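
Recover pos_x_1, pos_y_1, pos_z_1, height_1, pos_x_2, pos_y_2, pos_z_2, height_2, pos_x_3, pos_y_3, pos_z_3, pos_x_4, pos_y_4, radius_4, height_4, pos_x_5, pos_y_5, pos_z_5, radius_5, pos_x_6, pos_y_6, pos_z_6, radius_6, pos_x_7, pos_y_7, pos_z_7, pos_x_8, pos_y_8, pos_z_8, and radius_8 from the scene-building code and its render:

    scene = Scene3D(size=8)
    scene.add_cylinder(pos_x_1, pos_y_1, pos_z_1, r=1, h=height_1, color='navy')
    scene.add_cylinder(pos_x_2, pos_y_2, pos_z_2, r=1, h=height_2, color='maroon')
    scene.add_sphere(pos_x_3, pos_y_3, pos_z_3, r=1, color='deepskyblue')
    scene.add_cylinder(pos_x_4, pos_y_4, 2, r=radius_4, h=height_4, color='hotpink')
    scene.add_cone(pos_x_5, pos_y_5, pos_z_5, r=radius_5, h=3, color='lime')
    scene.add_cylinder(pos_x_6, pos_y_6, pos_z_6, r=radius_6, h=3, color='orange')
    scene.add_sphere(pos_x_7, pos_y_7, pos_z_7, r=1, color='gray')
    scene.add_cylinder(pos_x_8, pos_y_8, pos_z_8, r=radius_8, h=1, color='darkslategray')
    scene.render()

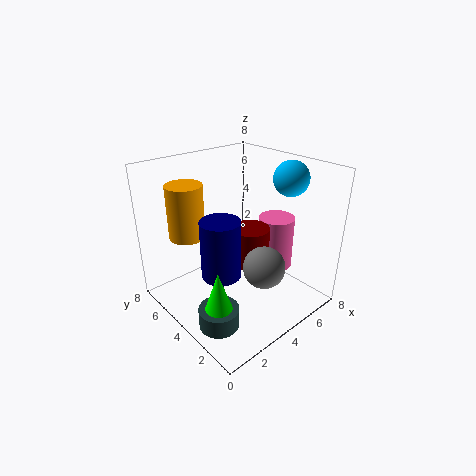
pos_x_1 = 2
pos_y_1 = 3
pos_z_1 = 3
height_1 = 3
pos_x_2 = 4
pos_y_2 = 3
pos_z_2 = 3
height_2 = 2
pos_x_3 = 7
pos_y_3 = 3
pos_z_3 = 7
pos_x_4 = 6
pos_y_4 = 3
radius_4 = 1
height_4 = 3
pos_x_5 = 1
pos_y_5 = 2
pos_z_5 = 1
radius_5 = 1
pos_x_6 = 2
pos_y_6 = 6
pos_z_6 = 4
radius_6 = 1
pos_x_7 = 3
pos_y_7 = 1
pos_z_7 = 4
pos_x_8 = 1
pos_y_8 = 2
pos_z_8 = 1
radius_8 = 1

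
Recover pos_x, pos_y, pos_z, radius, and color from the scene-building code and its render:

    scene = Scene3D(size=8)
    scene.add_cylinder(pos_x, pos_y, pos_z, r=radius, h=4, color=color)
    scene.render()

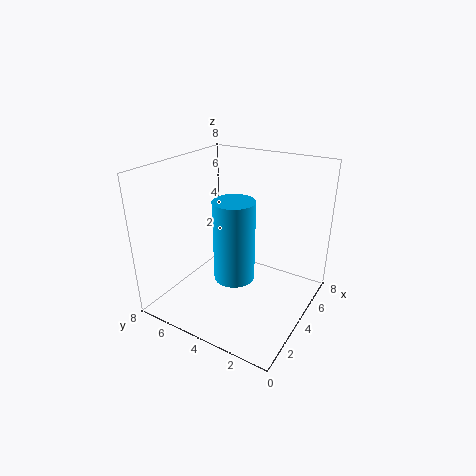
pos_x = 2; pos_y = 3; pos_z = 3; radius = 1; color = 'deepskyblue'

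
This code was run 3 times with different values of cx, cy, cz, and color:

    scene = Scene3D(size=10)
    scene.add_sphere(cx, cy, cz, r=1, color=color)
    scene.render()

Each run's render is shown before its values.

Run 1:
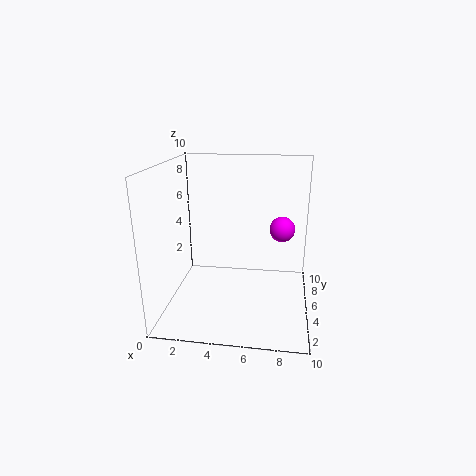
cx = 8, cy = 8.5, cz = 4.5, color = 'magenta'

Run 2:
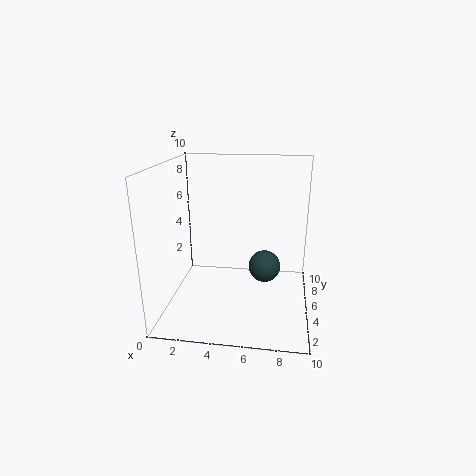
cx = 7, cy = 3, cz = 4, color = 'darkslategray'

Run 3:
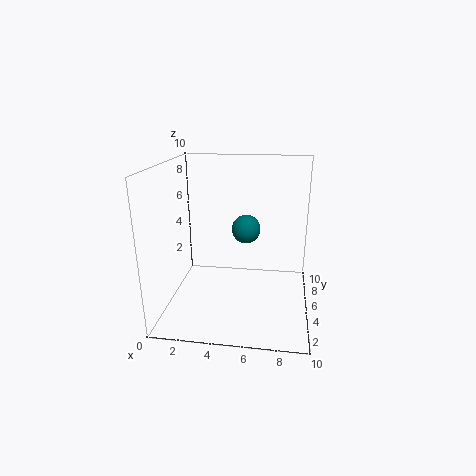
cx = 5.5, cy = 5.5, cz = 5.5, color = 'teal'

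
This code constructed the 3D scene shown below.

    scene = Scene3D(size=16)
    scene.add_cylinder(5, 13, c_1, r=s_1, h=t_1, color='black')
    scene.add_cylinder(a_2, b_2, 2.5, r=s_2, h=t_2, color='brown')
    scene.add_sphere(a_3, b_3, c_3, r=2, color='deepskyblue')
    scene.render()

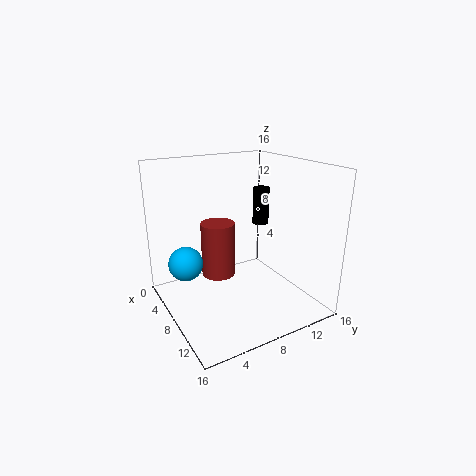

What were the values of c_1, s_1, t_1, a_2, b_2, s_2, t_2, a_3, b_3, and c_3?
c_1 = 8, s_1 = 1, t_1 = 4.5, a_2 = 5, b_2 = 7, s_2 = 2, t_2 = 6.5, a_3 = 4.5, b_3 = 3, c_3 = 4.5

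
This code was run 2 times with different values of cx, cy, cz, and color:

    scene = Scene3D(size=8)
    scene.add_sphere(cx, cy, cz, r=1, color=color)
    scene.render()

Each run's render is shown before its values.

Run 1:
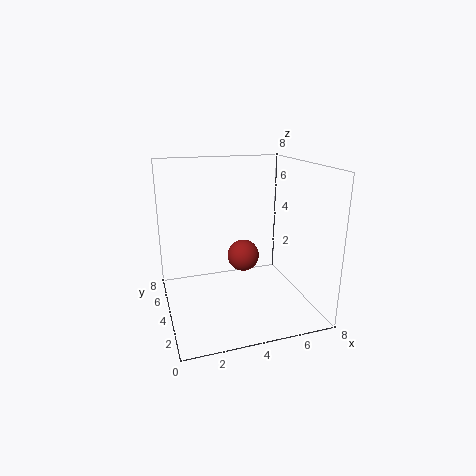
cx = 5, cy = 6, cz = 2, color = 'brown'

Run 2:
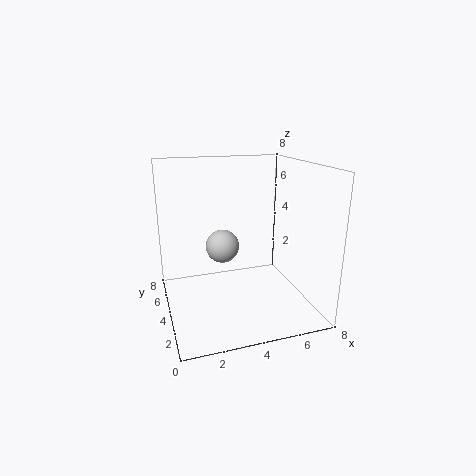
cx = 3.5, cy = 5.5, cz = 3, color = 'lightgray'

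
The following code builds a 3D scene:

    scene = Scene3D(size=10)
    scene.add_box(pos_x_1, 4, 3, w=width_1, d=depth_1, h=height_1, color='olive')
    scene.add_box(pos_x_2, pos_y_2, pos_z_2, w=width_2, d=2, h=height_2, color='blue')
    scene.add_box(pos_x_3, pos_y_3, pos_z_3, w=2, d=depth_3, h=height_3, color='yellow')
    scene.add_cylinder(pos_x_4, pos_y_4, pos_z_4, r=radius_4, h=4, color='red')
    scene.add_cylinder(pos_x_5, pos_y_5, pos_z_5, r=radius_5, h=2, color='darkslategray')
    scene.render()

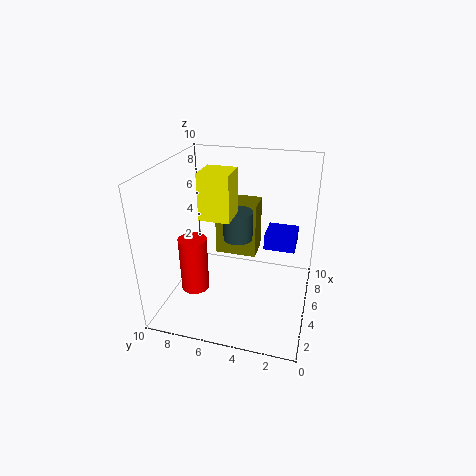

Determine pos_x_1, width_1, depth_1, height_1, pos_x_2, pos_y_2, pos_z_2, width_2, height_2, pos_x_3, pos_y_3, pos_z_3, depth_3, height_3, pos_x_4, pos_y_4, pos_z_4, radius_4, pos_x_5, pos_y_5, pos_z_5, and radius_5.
pos_x_1 = 6, width_1 = 2, depth_1 = 3, height_1 = 4, pos_x_2 = 4, pos_y_2 = 1, pos_z_2 = 5, width_2 = 2, height_2 = 1, pos_x_3 = 3, pos_y_3 = 5, pos_z_3 = 7, depth_3 = 2, height_3 = 3, pos_x_4 = 4, pos_y_4 = 8, pos_z_4 = 1, radius_4 = 1, pos_x_5 = 5, pos_y_5 = 5, pos_z_5 = 5, radius_5 = 1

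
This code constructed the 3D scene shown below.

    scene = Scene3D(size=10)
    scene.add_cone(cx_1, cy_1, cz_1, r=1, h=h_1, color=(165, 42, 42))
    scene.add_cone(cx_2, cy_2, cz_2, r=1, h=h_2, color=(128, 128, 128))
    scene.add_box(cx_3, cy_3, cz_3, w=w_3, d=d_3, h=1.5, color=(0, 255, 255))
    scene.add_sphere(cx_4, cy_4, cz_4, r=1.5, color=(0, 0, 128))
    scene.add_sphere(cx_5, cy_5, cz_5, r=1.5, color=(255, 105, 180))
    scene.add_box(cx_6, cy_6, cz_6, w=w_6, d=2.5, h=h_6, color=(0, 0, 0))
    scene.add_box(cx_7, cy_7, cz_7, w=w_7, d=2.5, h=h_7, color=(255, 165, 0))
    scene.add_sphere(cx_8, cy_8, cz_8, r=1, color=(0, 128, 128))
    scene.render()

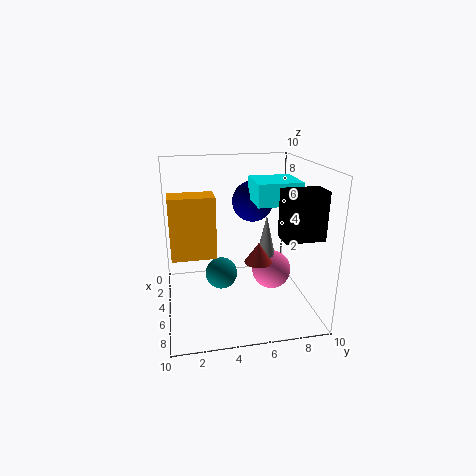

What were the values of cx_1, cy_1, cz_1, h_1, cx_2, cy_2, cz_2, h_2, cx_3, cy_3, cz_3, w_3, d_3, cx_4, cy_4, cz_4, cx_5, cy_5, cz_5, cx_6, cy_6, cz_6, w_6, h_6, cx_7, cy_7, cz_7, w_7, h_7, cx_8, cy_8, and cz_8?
cx_1 = 5
cy_1 = 6.5
cz_1 = 3
h_1 = 1.5
cx_2 = 3.5
cy_2 = 7.5
cz_2 = 1.5
h_2 = 4.5
cx_3 = 3.5
cy_3 = 6
cz_3 = 7.5
w_3 = 3
d_3 = 3
cx_4 = 3
cy_4 = 6.5
cz_4 = 7
cx_5 = 3.5
cy_5 = 8
cz_5 = 1.5
cx_6 = 7.5
cy_6 = 7
cz_6 = 6
w_6 = 1.5
h_6 = 3
cx_7 = 7.5
cy_7 = 0.5
cz_7 = 5.5
w_7 = 1.5
h_7 = 3.5
cx_8 = 7
cy_8 = 3.5
cz_8 = 3.5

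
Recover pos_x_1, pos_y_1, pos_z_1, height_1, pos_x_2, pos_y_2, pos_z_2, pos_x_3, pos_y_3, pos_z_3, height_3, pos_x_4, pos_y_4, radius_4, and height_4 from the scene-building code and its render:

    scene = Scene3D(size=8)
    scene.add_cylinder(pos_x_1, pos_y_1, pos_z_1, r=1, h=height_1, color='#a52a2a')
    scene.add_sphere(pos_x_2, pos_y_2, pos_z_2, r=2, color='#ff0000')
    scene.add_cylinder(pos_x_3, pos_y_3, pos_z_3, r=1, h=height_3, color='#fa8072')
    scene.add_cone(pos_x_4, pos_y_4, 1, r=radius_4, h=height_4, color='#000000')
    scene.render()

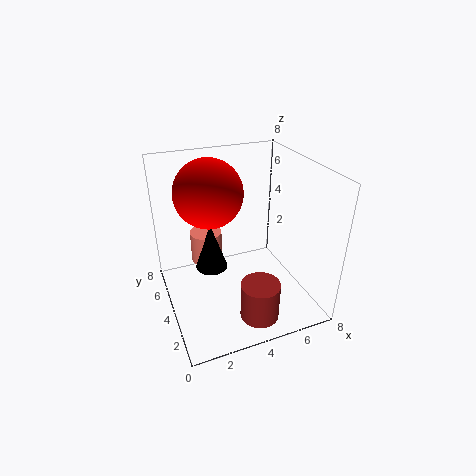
pos_x_1 = 4
pos_y_1 = 1
pos_z_1 = 1
height_1 = 2
pos_x_2 = 3
pos_y_2 = 6
pos_z_2 = 6
pos_x_3 = 3
pos_y_3 = 7
pos_z_3 = 1
height_3 = 2
pos_x_4 = 3
pos_y_4 = 6
radius_4 = 1
height_4 = 3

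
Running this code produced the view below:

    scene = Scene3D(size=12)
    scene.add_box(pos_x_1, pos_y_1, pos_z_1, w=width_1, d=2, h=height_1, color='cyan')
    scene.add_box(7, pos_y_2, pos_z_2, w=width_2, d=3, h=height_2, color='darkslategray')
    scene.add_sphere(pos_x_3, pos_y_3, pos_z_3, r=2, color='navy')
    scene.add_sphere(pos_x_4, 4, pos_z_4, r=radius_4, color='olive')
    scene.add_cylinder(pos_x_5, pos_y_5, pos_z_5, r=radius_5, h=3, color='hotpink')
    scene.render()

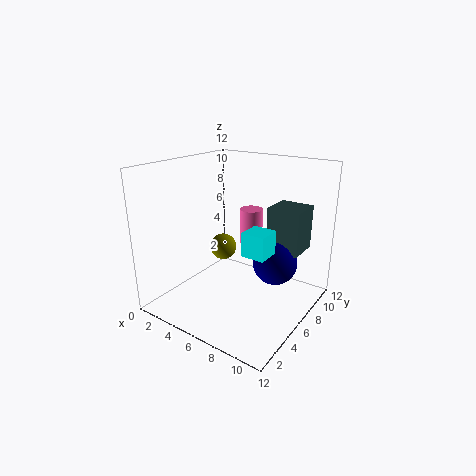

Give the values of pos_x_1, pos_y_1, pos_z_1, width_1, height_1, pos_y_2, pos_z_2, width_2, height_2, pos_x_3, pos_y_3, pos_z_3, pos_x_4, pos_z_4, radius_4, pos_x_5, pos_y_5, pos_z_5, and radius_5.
pos_x_1 = 7; pos_y_1 = 5; pos_z_1 = 5; width_1 = 2; height_1 = 2; pos_y_2 = 9; pos_z_2 = 4; width_2 = 3; height_2 = 4; pos_x_3 = 8; pos_y_3 = 9; pos_z_3 = 3; pos_x_4 = 6; pos_z_4 = 6; radius_4 = 1; pos_x_5 = 6; pos_y_5 = 8; pos_z_5 = 5; radius_5 = 1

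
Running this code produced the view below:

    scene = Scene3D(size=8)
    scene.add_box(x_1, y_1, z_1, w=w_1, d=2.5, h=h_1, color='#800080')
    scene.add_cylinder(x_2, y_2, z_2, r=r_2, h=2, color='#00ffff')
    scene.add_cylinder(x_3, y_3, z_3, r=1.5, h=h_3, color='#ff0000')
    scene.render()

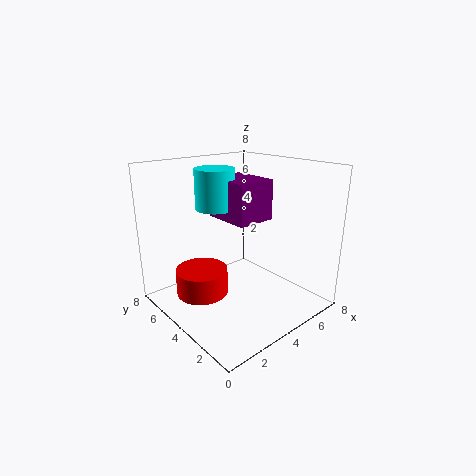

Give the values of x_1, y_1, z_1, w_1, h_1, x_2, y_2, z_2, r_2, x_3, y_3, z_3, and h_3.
x_1 = 2.5; y_1 = 2; z_1 = 5.5; w_1 = 2; h_1 = 2; x_2 = 2.5; y_2 = 4; z_2 = 6; r_2 = 1; x_3 = 2.5; y_3 = 5.5; z_3 = 0.5; h_3 = 1.5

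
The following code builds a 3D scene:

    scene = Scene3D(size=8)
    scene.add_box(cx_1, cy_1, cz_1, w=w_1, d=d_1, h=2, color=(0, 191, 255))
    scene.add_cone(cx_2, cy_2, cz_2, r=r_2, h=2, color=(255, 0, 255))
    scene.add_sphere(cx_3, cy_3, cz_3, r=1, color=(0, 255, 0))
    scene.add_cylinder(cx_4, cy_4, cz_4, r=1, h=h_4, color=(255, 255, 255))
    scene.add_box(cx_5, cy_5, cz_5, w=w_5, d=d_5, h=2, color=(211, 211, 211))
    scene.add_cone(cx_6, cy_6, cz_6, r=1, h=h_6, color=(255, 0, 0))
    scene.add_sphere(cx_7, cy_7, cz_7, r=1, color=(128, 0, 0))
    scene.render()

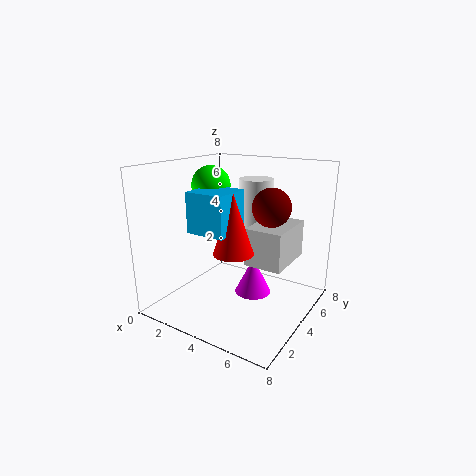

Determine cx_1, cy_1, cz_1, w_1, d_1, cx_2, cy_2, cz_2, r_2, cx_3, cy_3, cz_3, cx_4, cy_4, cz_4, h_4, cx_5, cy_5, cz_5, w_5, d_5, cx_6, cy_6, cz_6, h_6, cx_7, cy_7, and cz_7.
cx_1 = 3, cy_1 = 1, cz_1 = 5, w_1 = 2, d_1 = 2, cx_2 = 5, cy_2 = 4, cz_2 = 1, r_2 = 1, cx_3 = 3, cy_3 = 3, cz_3 = 7, cx_4 = 4, cy_4 = 6, cz_4 = 4, h_4 = 3, cx_5 = 5, cy_5 = 3, cz_5 = 3, w_5 = 2, d_5 = 3, cx_6 = 5, cy_6 = 2, cz_6 = 4, h_6 = 3, cx_7 = 6, cy_7 = 4, cz_7 = 6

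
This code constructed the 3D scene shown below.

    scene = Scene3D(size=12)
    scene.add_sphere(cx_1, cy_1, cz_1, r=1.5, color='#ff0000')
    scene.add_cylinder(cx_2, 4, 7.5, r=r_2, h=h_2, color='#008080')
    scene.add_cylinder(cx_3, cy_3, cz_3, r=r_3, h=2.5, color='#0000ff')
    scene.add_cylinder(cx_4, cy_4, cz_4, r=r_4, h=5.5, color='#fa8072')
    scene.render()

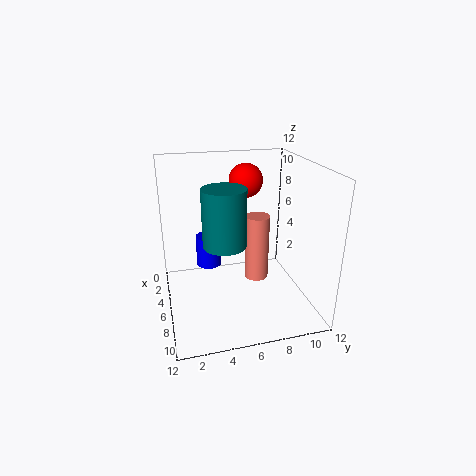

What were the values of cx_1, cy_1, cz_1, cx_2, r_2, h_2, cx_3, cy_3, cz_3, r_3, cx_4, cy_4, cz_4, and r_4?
cx_1 = 3; cy_1 = 7.5; cz_1 = 10; cx_2 = 10; r_2 = 1.5; h_2 = 4; cx_3 = 6; cy_3 = 3.5; cz_3 = 4; r_3 = 1; cx_4 = 6.5; cy_4 = 7.5; cz_4 = 2.5; r_4 = 1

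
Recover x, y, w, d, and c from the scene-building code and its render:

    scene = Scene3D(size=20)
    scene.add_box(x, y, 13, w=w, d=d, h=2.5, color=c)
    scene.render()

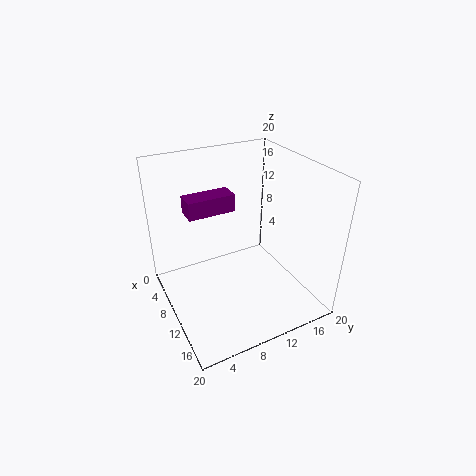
x = 4.75, y = 4, w = 3, d = 6.75, c = 'purple'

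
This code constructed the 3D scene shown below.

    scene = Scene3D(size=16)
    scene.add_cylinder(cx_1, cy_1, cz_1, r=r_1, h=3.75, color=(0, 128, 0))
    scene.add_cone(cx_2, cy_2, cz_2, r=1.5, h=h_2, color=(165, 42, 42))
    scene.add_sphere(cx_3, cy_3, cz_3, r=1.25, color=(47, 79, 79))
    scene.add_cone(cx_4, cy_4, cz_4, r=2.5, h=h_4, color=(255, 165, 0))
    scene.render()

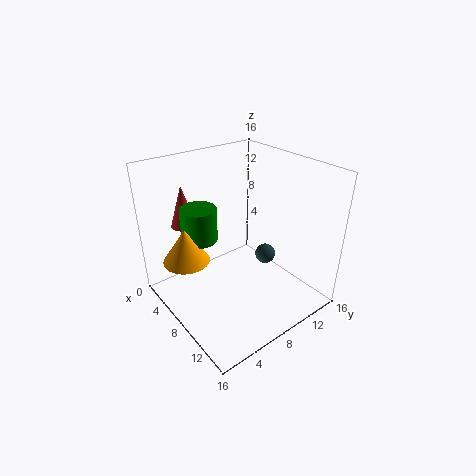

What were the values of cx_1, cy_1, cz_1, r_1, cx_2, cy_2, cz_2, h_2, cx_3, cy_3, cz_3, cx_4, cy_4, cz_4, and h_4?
cx_1 = 5.25, cy_1 = 4.75, cz_1 = 7.75, r_1 = 2, cx_2 = 1.75, cy_2 = 4.75, cz_2 = 8, h_2 = 5, cx_3 = 7.25, cy_3 = 13, cz_3 = 3.5, cx_4 = 6, cy_4 = 2.5, cz_4 = 6.25, h_4 = 3.75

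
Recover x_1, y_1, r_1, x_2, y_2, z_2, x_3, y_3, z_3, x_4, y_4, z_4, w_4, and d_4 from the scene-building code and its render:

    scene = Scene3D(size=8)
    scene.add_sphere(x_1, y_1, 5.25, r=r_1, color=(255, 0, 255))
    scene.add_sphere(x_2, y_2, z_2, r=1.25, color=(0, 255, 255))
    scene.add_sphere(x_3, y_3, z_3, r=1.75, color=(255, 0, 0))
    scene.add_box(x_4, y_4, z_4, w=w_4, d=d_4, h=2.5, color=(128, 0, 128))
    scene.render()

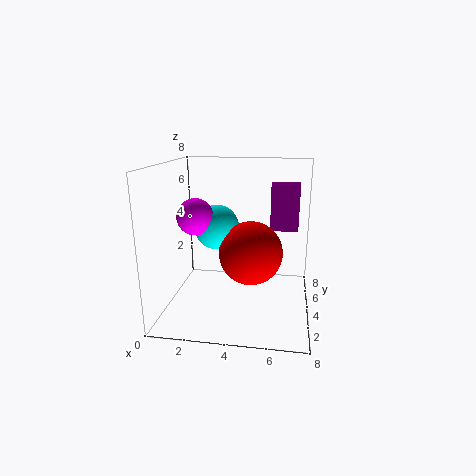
x_1 = 1.75; y_1 = 3.5; r_1 = 1; x_2 = 2.75; y_2 = 4.25; z_2 = 4.5; x_3 = 4.75; y_3 = 3.75; z_3 = 3.25; x_4 = 5.75; y_4 = 4; z_4 = 4.5; w_4 = 1.5; d_4 = 1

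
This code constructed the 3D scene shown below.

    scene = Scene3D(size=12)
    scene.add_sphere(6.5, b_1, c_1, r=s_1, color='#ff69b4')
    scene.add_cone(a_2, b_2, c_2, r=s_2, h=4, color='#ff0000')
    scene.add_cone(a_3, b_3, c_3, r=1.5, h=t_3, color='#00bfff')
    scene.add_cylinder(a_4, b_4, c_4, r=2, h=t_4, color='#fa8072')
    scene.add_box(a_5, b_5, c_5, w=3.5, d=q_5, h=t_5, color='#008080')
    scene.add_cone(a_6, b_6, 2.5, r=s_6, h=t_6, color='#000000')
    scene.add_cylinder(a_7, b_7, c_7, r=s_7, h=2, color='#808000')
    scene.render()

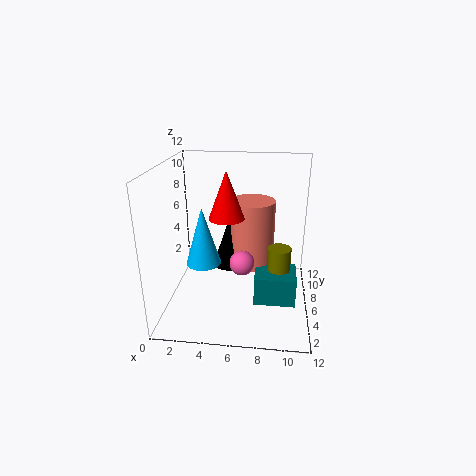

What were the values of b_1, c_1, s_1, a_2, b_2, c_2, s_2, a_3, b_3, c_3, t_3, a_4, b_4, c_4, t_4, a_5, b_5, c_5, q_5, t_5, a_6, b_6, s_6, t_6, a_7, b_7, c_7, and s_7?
b_1 = 4.5; c_1 = 4.5; s_1 = 1; a_2 = 5; b_2 = 6.5; c_2 = 7.5; s_2 = 1.5; a_3 = 3; b_3 = 6; c_3 = 3.5; t_3 = 5; a_4 = 7; b_4 = 8.5; c_4 = 2.5; t_4 = 6; a_5 = 7.5; b_5 = 4.5; c_5 = 0.5; q_5 = 3; t_5 = 2.5; a_6 = 5; b_6 = 8; s_6 = 1.5; t_6 = 4.5; a_7 = 9.5; b_7 = 6.5; c_7 = 3; s_7 = 1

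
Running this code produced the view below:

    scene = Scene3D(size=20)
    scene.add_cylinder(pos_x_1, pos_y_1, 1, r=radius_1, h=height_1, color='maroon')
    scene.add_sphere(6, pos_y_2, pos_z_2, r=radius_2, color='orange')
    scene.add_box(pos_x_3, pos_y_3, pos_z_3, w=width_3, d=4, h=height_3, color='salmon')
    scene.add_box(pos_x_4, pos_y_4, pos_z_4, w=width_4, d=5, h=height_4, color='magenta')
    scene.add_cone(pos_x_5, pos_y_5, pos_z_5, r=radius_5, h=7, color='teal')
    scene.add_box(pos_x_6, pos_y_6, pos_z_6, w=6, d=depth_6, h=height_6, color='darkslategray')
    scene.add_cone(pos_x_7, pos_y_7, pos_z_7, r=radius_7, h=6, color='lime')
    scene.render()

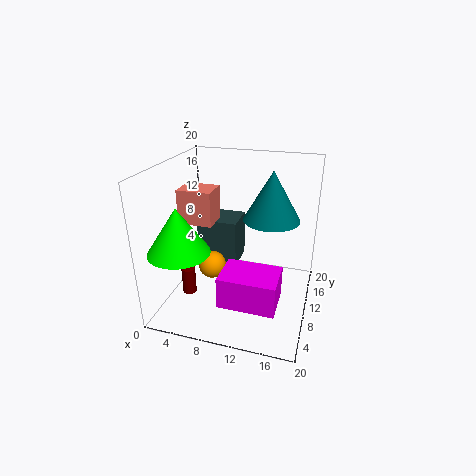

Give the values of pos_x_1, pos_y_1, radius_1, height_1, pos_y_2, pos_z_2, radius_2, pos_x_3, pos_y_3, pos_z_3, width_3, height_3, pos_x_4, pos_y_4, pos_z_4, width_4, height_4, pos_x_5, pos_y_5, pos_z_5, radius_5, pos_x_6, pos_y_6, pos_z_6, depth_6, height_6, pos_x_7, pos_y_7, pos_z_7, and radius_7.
pos_x_1 = 3; pos_y_1 = 8; radius_1 = 1; height_1 = 4; pos_y_2 = 10; pos_z_2 = 5; radius_2 = 2; pos_x_3 = 1; pos_y_3 = 10; pos_z_3 = 11; width_3 = 5; height_3 = 5; pos_x_4 = 10; pos_y_4 = 1; pos_z_4 = 5; width_4 = 7; height_4 = 4; pos_x_5 = 14; pos_y_5 = 13; pos_z_5 = 12; radius_5 = 4; pos_x_6 = 3; pos_y_6 = 12; pos_z_6 = 4; depth_6 = 5; height_6 = 7; pos_x_7 = 4; pos_y_7 = 4; pos_z_7 = 10; radius_7 = 4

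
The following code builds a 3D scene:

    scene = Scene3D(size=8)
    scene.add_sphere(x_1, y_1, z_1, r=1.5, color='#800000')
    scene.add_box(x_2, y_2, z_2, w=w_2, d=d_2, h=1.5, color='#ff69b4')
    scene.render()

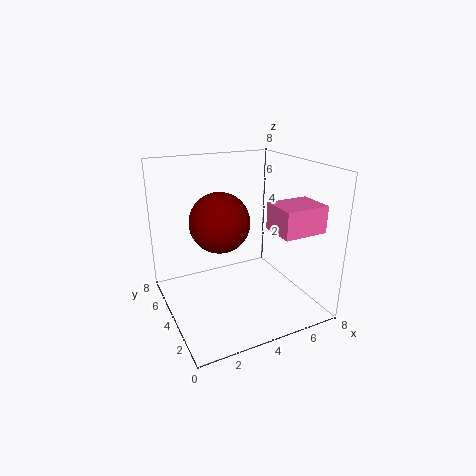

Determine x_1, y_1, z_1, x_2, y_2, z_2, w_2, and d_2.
x_1 = 2.5; y_1 = 3; z_1 = 5.5; x_2 = 5.5; y_2 = 1.5; z_2 = 4.5; w_2 = 2.5; d_2 = 2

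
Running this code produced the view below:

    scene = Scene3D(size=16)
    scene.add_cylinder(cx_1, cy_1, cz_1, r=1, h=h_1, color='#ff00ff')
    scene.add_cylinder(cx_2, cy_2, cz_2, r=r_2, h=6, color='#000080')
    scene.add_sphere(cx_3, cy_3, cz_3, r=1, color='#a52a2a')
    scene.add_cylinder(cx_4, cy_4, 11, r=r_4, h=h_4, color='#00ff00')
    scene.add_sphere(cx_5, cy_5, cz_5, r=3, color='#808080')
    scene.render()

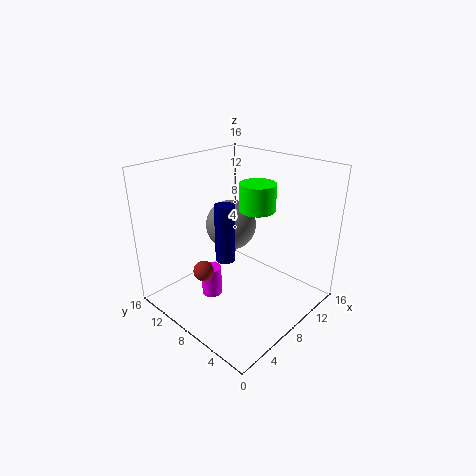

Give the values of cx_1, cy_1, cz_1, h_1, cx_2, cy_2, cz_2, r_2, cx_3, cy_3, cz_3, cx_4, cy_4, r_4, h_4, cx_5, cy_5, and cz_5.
cx_1 = 3; cy_1 = 7; cz_1 = 4; h_1 = 3; cx_2 = 5; cy_2 = 7; cz_2 = 7; r_2 = 1; cx_3 = 2; cy_3 = 7; cz_3 = 7; cx_4 = 10; cy_4 = 7; r_4 = 2; h_4 = 3; cx_5 = 10; cy_5 = 11; cz_5 = 8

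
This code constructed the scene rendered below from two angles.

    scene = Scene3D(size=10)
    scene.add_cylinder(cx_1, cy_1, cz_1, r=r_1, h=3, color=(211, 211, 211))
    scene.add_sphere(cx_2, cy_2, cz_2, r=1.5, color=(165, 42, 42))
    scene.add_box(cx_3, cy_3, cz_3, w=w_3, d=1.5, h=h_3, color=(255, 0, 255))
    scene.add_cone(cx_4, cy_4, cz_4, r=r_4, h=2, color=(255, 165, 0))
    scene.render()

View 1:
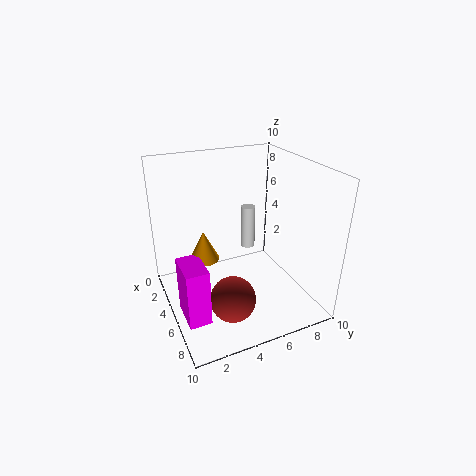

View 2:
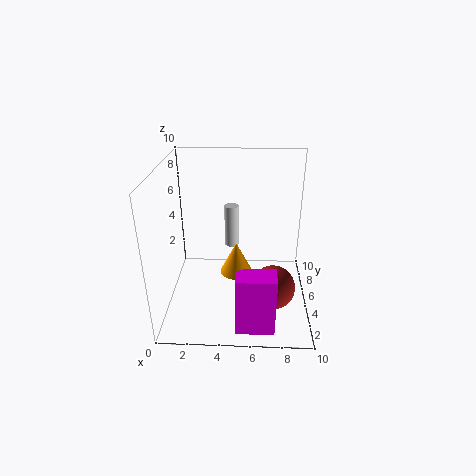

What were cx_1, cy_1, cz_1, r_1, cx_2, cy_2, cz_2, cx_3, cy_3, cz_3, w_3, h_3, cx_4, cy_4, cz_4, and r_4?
cx_1 = 4.5; cy_1 = 6; cz_1 = 4; r_1 = 0.5; cx_2 = 7.5; cy_2 = 3.5; cz_2 = 2; cx_3 = 5; cy_3 = 0.5; cz_3 = 0.5; w_3 = 2.5; h_3 = 4; cx_4 = 5; cy_4 = 2.5; cz_4 = 4; r_4 = 1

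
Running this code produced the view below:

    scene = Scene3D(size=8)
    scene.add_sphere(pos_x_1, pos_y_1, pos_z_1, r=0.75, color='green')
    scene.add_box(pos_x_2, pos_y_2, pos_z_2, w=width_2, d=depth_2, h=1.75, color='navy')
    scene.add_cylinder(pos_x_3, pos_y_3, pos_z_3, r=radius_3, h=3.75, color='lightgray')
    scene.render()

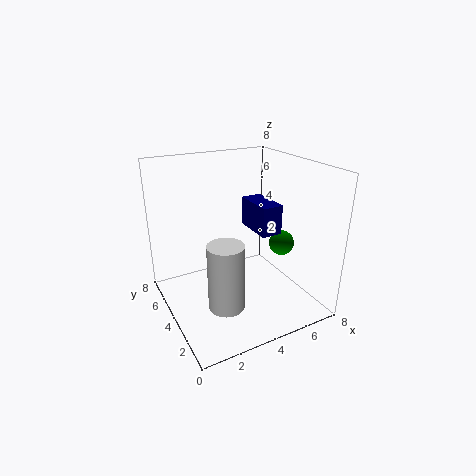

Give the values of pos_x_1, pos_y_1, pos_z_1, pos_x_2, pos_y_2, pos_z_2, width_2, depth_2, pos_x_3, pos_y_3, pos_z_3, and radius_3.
pos_x_1 = 7; pos_y_1 = 4; pos_z_1 = 3; pos_x_2 = 5.5; pos_y_2 = 3.75; pos_z_2 = 3.75; width_2 = 1.25; depth_2 = 2.5; pos_x_3 = 2.75; pos_y_3 = 3; pos_z_3 = 0.5; radius_3 = 1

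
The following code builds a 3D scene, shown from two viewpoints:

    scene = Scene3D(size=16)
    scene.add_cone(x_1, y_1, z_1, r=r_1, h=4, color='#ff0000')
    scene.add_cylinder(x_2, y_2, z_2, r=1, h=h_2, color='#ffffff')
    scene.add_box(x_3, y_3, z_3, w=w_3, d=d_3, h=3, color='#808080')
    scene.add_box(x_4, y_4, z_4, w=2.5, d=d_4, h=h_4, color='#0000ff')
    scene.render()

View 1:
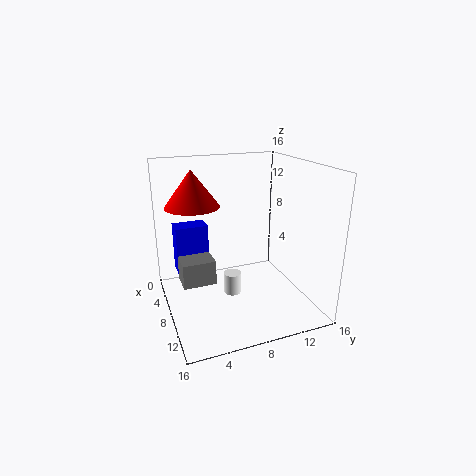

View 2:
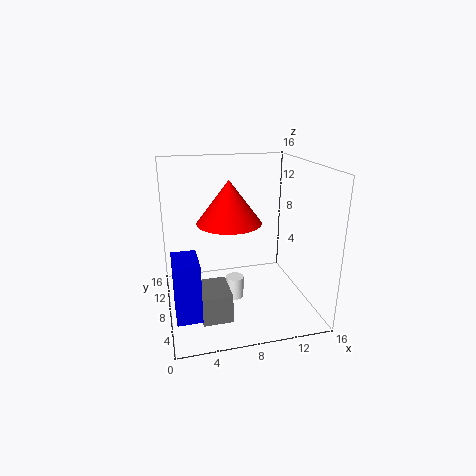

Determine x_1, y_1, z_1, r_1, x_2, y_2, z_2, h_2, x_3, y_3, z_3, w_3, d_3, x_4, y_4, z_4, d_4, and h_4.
x_1 = 6, y_1 = 3.5, z_1 = 11.5, r_1 = 3, x_2 = 7.5, y_2 = 7.5, z_2 = 1, h_2 = 2.5, x_3 = 3, y_3 = 2, z_3 = 1.5, w_3 = 3, d_3 = 4, x_4 = 0.5, y_4 = 2, z_4 = 2, d_4 = 4, h_4 = 6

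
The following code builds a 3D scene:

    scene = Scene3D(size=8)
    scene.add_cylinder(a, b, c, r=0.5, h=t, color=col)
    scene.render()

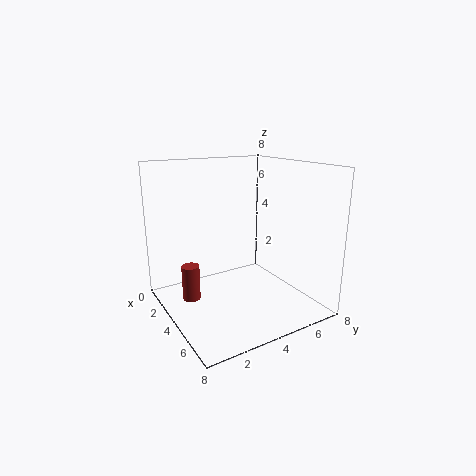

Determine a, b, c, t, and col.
a = 3
b = 1.5
c = 0.5
t = 2
col = 'brown'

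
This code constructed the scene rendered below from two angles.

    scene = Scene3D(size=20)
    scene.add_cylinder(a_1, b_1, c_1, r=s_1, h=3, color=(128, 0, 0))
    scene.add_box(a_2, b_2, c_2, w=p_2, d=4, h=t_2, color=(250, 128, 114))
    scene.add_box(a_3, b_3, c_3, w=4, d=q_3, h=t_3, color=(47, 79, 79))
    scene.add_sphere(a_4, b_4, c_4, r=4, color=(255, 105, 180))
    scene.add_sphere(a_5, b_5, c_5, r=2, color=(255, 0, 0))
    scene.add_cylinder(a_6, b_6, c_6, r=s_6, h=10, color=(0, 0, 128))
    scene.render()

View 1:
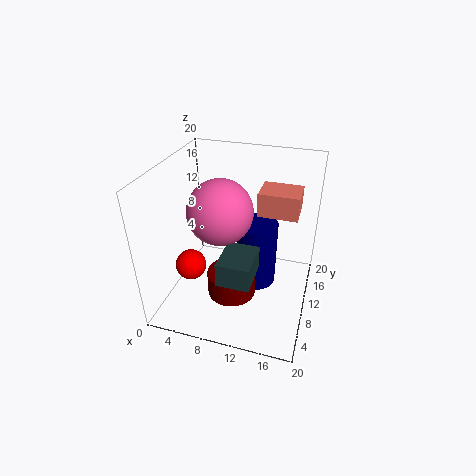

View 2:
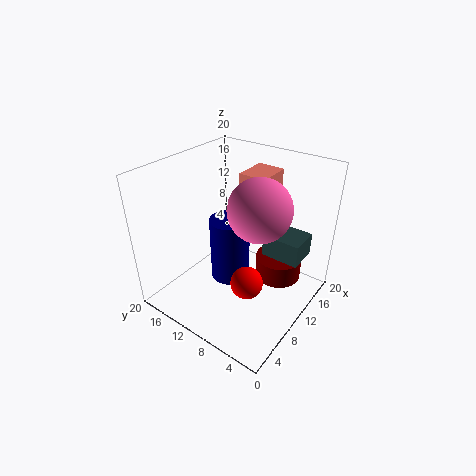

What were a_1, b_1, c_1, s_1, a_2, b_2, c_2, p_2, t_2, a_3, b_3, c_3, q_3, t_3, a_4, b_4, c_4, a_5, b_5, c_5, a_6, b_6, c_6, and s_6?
a_1 = 11
b_1 = 4
c_1 = 6
s_1 = 3
a_2 = 13
b_2 = 8
c_2 = 15
p_2 = 5
t_2 = 3
a_3 = 10
b_3 = 1
c_3 = 9
q_3 = 5
t_3 = 3
a_4 = 9
b_4 = 6
c_4 = 16
a_5 = 5
b_5 = 5
c_5 = 8
a_6 = 12
b_6 = 13
c_6 = 1
s_6 = 3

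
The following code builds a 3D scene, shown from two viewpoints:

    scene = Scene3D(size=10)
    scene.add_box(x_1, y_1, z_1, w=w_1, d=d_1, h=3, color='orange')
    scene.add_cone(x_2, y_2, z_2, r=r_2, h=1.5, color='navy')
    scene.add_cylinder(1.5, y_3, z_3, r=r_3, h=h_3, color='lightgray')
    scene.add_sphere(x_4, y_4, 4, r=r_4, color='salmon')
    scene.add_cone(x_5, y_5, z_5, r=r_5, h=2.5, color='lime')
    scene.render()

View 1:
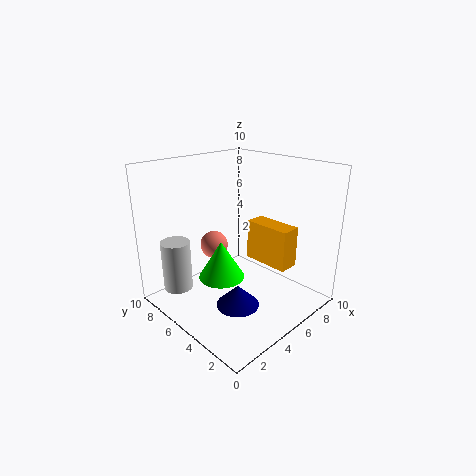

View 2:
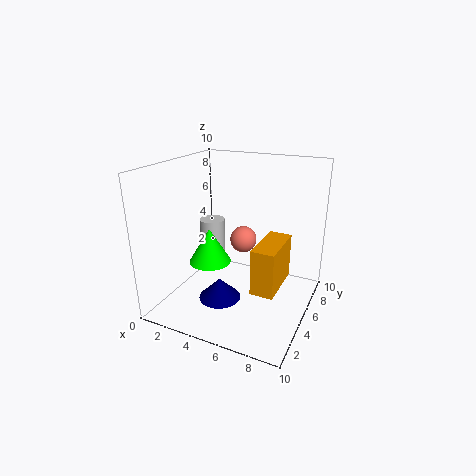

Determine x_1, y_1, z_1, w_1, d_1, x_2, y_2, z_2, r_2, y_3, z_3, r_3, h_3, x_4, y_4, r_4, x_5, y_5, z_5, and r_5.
x_1 = 7
y_1 = 2.5
z_1 = 2.5
w_1 = 1.5
d_1 = 3.5
x_2 = 4
y_2 = 4
z_2 = 0.5
r_2 = 1.5
y_3 = 7.5
z_3 = 1.5
r_3 = 1
h_3 = 3.5
x_4 = 4.5
y_4 = 7
r_4 = 1
x_5 = 3
y_5 = 4.5
z_5 = 3
r_5 = 1.5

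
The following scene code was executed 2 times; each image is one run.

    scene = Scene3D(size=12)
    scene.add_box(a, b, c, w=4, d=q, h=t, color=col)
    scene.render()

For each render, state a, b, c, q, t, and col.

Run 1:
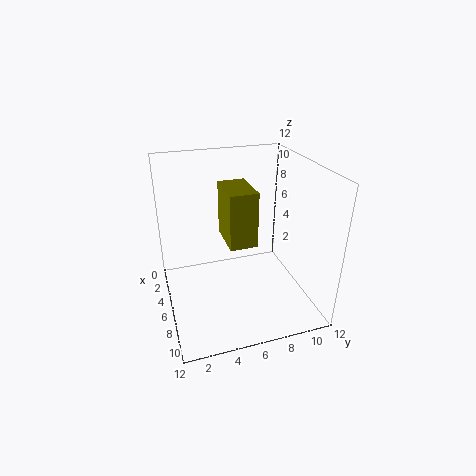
a = 1.5
b = 5.5
c = 4.5
q = 2.5
t = 5
col = 'olive'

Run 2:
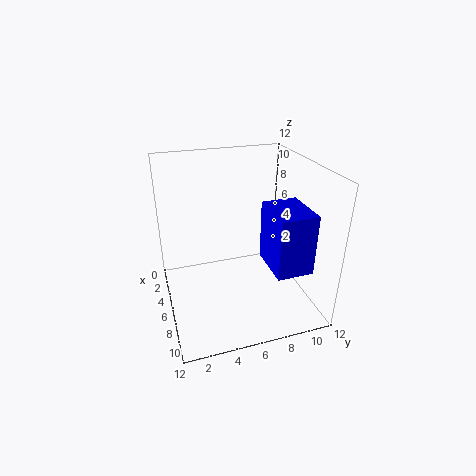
a = 6
b = 8
c = 4
q = 3
t = 5
col = 'blue'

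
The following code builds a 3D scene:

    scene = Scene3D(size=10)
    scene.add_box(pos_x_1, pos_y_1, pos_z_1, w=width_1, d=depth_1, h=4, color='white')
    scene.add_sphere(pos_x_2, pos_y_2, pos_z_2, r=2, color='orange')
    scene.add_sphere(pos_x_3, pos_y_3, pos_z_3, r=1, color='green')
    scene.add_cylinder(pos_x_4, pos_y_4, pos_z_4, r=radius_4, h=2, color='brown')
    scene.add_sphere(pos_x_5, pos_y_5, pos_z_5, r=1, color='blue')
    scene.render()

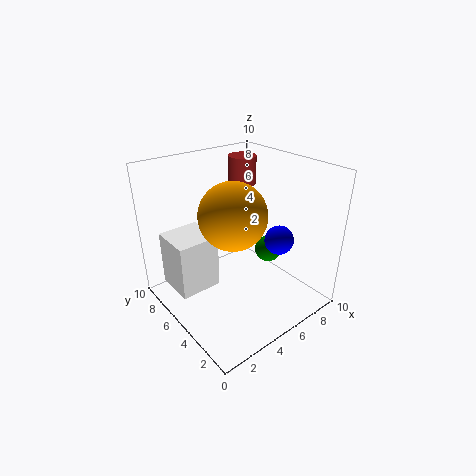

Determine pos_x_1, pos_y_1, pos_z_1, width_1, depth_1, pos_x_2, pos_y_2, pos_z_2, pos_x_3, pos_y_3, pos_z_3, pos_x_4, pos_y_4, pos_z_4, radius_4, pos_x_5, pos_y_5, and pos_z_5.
pos_x_1 = 1; pos_y_1 = 6; pos_z_1 = 1; width_1 = 3; depth_1 = 3; pos_x_2 = 3; pos_y_2 = 3; pos_z_2 = 8; pos_x_3 = 8; pos_y_3 = 5; pos_z_3 = 3; pos_x_4 = 7; pos_y_4 = 7; pos_z_4 = 8; radius_4 = 1; pos_x_5 = 7; pos_y_5 = 3; pos_z_5 = 5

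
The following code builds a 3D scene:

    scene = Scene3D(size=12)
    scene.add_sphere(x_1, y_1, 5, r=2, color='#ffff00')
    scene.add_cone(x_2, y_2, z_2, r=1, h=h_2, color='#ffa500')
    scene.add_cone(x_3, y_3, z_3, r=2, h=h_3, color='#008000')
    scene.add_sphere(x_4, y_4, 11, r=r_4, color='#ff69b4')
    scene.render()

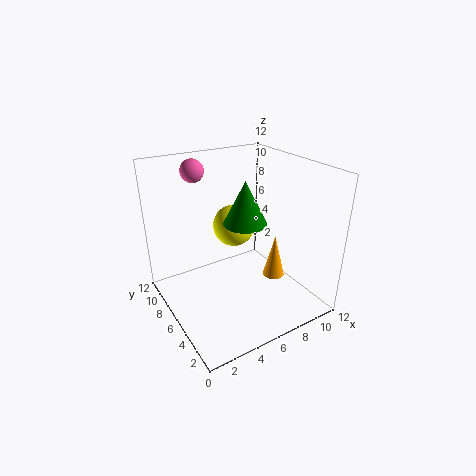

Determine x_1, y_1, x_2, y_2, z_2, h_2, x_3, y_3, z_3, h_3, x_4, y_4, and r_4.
x_1 = 8; y_1 = 10; x_2 = 10; y_2 = 6; z_2 = 1; h_2 = 4; x_3 = 8; y_3 = 8; z_3 = 6; h_3 = 4; x_4 = 4; y_4 = 10; r_4 = 1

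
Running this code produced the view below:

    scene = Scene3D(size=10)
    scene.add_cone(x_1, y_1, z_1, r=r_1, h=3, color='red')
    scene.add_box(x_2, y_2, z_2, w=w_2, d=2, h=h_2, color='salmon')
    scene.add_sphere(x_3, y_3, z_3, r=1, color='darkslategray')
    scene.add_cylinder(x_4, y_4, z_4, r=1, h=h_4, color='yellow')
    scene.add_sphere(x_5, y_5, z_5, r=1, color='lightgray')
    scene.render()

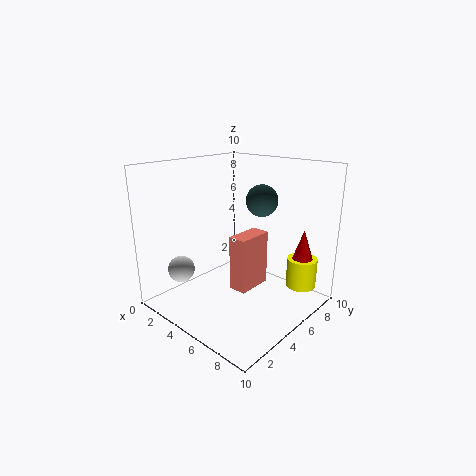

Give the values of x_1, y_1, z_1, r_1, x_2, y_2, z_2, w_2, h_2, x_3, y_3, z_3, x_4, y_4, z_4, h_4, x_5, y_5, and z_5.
x_1 = 9
y_1 = 7
z_1 = 3
r_1 = 1
x_2 = 8
y_2 = 1
z_2 = 4
w_2 = 1
h_2 = 3
x_3 = 7
y_3 = 5
z_3 = 8
x_4 = 9
y_4 = 7
z_4 = 2
h_4 = 2
x_5 = 1
y_5 = 3
z_5 = 2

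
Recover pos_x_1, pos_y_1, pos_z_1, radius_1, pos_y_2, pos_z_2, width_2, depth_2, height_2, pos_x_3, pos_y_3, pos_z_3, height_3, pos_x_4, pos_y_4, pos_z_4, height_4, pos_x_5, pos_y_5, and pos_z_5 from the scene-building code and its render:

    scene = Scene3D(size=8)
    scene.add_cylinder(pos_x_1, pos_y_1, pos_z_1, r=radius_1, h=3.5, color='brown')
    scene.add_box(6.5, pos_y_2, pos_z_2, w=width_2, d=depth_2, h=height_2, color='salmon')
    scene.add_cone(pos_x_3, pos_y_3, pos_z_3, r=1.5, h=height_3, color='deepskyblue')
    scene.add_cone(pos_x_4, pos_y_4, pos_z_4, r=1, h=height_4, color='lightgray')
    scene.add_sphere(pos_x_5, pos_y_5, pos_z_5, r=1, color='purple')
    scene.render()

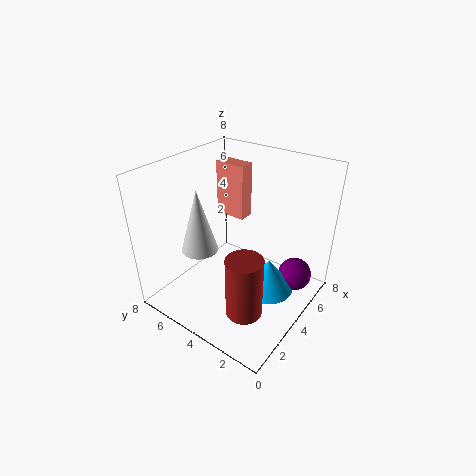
pos_x_1 = 2.5, pos_y_1 = 2.5, pos_z_1 = 0.5, radius_1 = 1, pos_y_2 = 5.5, pos_z_2 = 3.5, width_2 = 1, depth_2 = 2, height_2 = 3.5, pos_x_3 = 5, pos_y_3 = 2.5, pos_z_3 = 0.5, height_3 = 2, pos_x_4 = 2.5, pos_y_4 = 5.5, pos_z_4 = 3.5, height_4 = 3.5, pos_x_5 = 6.5, pos_y_5 = 1.5, pos_z_5 = 1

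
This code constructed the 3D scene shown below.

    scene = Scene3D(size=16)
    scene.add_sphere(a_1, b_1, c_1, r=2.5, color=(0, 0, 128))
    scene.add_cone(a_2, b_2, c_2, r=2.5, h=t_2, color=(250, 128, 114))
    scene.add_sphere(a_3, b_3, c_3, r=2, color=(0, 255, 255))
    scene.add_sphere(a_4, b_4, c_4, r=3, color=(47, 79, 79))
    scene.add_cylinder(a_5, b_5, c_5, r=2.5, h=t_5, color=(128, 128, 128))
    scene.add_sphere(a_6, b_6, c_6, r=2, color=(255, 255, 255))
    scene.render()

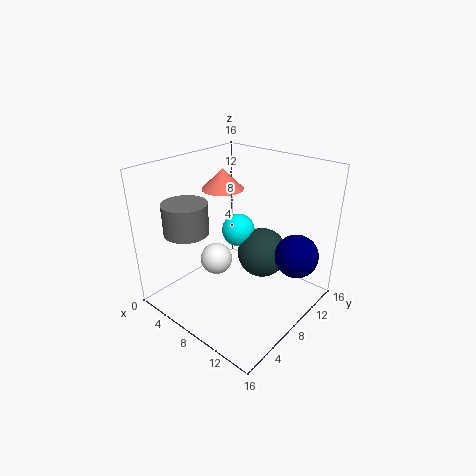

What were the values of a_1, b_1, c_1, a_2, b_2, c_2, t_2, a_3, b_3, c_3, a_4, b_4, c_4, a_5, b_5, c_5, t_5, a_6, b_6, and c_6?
a_1 = 13; b_1 = 12.5; c_1 = 5.5; a_2 = 3.5; b_2 = 10.5; c_2 = 12; t_2 = 2.5; a_3 = 5.5; b_3 = 11; c_3 = 7; a_4 = 8.5; b_4 = 12; c_4 = 4.5; a_5 = 3.5; b_5 = 4.5; c_5 = 8.5; t_5 = 3.5; a_6 = 3.5; b_6 = 9; c_6 = 3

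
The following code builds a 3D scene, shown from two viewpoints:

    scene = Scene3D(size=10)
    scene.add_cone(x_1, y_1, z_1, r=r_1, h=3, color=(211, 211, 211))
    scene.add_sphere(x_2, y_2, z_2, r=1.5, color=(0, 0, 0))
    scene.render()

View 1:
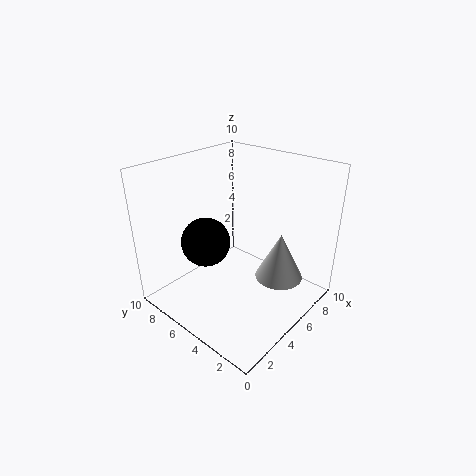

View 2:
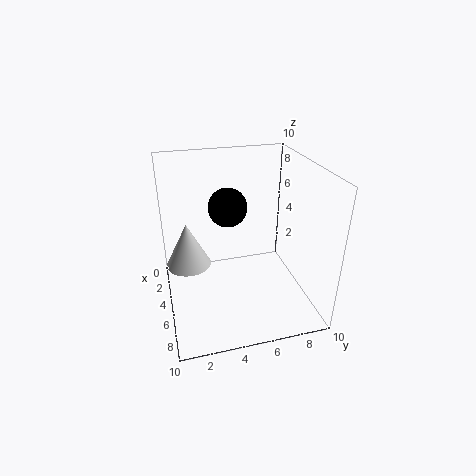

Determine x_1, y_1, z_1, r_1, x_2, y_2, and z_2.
x_1 = 5; y_1 = 1.5; z_1 = 3.5; r_1 = 1.5; x_2 = 2; y_2 = 5; z_2 = 6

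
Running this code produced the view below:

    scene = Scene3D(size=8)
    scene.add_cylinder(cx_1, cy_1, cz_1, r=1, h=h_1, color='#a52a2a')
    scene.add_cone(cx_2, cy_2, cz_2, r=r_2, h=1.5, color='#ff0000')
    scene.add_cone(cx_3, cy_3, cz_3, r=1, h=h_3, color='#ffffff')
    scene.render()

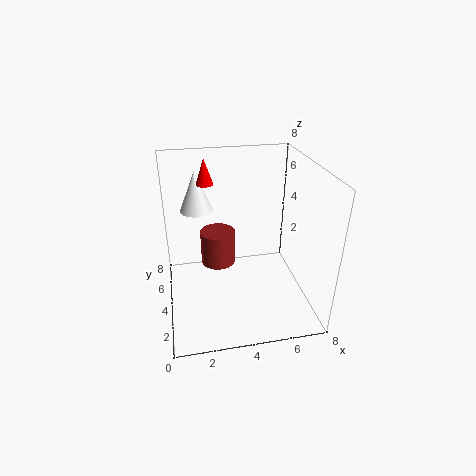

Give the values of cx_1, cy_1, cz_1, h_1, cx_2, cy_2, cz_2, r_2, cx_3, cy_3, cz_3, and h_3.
cx_1 = 3
cy_1 = 5
cz_1 = 2
h_1 = 2
cx_2 = 2.5
cy_2 = 6
cz_2 = 6.5
r_2 = 0.5
cx_3 = 2
cy_3 = 7
cz_3 = 4.5
h_3 = 2.5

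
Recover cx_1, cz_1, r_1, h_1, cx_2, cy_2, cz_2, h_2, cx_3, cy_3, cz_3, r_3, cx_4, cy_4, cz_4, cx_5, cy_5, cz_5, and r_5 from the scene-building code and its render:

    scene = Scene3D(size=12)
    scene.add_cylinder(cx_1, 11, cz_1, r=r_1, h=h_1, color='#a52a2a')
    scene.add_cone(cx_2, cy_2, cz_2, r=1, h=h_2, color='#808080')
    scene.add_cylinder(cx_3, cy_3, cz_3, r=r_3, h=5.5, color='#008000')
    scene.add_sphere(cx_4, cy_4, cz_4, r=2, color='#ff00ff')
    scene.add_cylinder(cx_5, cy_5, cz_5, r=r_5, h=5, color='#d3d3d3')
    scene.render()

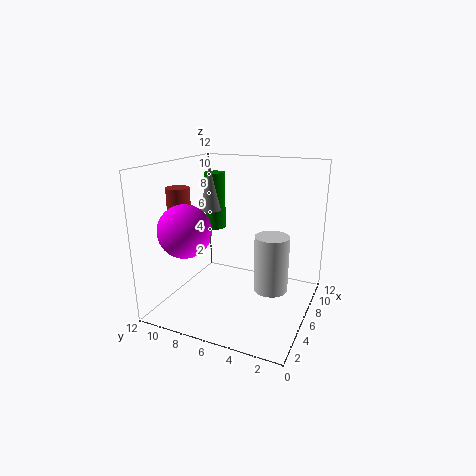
cx_1 = 5, cz_1 = 8, r_1 = 1, h_1 = 2, cx_2 = 9.5, cy_2 = 10.5, cz_2 = 7, h_2 = 4.5, cx_3 = 10.5, cy_3 = 10.5, cz_3 = 5, r_3 = 1, cx_4 = 2, cy_4 = 8.5, cz_4 = 7.5, cx_5 = 7.5, cy_5 = 3.5, cz_5 = 1, r_5 = 1.5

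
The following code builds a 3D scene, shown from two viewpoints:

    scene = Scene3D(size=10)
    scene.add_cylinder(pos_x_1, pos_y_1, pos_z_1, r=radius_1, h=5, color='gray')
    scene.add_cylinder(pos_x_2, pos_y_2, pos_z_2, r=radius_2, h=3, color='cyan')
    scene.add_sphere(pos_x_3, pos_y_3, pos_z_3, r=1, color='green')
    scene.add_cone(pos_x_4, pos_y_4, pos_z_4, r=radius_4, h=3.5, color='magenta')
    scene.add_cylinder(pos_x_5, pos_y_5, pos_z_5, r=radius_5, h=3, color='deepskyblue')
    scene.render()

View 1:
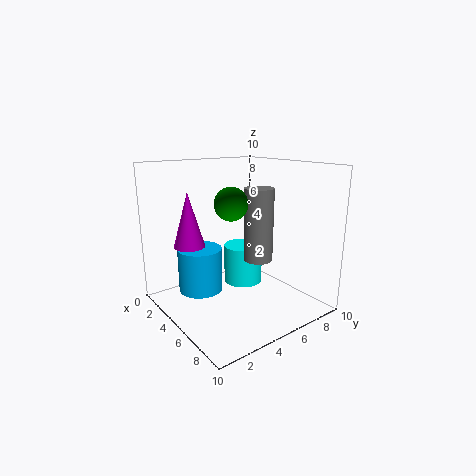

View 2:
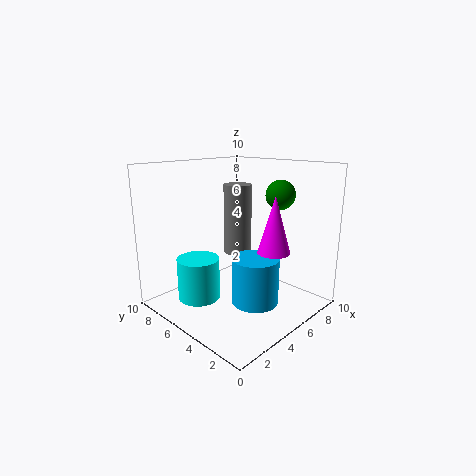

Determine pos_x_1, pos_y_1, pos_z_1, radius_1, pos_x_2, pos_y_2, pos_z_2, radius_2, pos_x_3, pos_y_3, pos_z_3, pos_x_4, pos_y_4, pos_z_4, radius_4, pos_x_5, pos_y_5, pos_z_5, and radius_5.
pos_x_1 = 6, pos_y_1 = 6, pos_z_1 = 3.5, radius_1 = 1, pos_x_2 = 3, pos_y_2 = 7, pos_z_2 = 0.5, radius_2 = 1.5, pos_x_3 = 7, pos_y_3 = 3, pos_z_3 = 8, pos_x_4 = 4.5, pos_y_4 = 1.5, pos_z_4 = 5, radius_4 = 1, pos_x_5 = 4, pos_y_5 = 2.5, pos_z_5 = 1.5, radius_5 = 1.5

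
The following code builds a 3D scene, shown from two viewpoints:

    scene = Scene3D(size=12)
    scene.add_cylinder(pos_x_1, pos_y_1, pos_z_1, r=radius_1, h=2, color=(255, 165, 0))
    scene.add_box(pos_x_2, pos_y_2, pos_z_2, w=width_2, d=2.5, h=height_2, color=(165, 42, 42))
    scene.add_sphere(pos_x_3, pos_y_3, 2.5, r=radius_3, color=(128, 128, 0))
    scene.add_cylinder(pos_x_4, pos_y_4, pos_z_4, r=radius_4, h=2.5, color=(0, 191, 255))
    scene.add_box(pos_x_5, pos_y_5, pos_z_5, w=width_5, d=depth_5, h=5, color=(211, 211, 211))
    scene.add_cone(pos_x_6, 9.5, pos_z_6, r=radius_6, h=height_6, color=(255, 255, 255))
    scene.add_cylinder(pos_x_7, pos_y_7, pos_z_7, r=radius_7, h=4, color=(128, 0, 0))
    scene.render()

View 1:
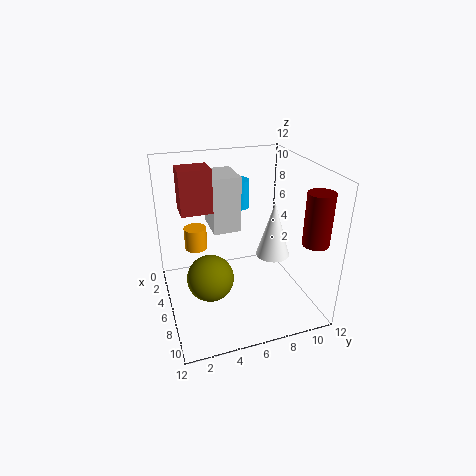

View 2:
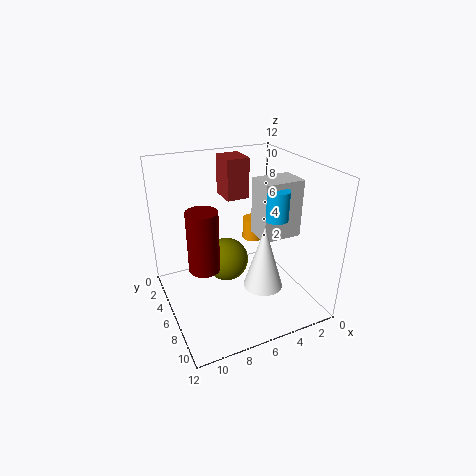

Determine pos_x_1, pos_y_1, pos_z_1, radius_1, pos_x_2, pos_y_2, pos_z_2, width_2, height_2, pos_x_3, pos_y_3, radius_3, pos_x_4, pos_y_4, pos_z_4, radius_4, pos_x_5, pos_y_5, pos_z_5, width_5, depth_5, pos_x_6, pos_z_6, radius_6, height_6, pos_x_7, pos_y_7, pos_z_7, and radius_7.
pos_x_1 = 3
pos_y_1 = 3
pos_z_1 = 4
radius_1 = 1
pos_x_2 = 4
pos_y_2 = 1.5
pos_z_2 = 8.5
width_2 = 2
height_2 = 3.5
pos_x_3 = 6
pos_y_3 = 3.5
radius_3 = 2
pos_x_4 = 3
pos_y_4 = 7
pos_z_4 = 7.5
radius_4 = 1
pos_x_5 = 0.5
pos_y_5 = 4.5
pos_z_5 = 5.5
width_5 = 3.5
depth_5 = 2.5
pos_x_6 = 5.5
pos_z_6 = 3.5
radius_6 = 1.5
height_6 = 5
pos_x_7 = 10.5
pos_y_7 = 10.5
pos_z_7 = 7
radius_7 = 1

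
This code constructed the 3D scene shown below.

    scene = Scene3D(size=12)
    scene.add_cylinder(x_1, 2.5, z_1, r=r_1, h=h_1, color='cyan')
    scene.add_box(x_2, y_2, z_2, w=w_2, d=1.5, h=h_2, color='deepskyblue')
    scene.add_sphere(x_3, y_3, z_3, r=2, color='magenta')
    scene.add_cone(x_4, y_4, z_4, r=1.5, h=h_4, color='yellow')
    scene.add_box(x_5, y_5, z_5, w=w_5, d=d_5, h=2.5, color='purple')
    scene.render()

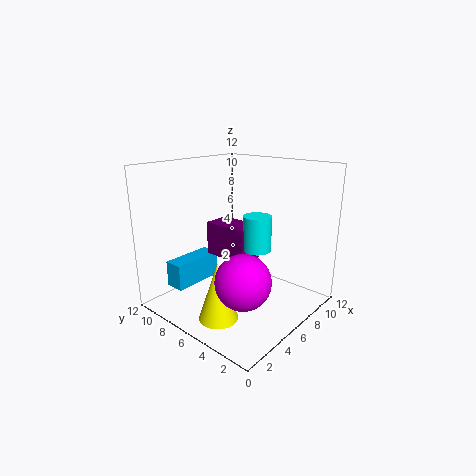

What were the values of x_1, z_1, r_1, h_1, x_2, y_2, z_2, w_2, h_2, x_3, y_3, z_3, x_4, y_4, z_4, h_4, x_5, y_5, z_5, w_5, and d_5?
x_1 = 4; z_1 = 6.5; r_1 = 1; h_1 = 2.5; x_2 = 0.5; y_2 = 7; z_2 = 3; w_2 = 4; h_2 = 2; x_3 = 2.5; y_3 = 2.5; z_3 = 4.5; x_4 = 2; y_4 = 4.5; z_4 = 1; h_4 = 4.5; x_5 = 3; y_5 = 3; z_5 = 5.5; w_5 = 2; d_5 = 3.5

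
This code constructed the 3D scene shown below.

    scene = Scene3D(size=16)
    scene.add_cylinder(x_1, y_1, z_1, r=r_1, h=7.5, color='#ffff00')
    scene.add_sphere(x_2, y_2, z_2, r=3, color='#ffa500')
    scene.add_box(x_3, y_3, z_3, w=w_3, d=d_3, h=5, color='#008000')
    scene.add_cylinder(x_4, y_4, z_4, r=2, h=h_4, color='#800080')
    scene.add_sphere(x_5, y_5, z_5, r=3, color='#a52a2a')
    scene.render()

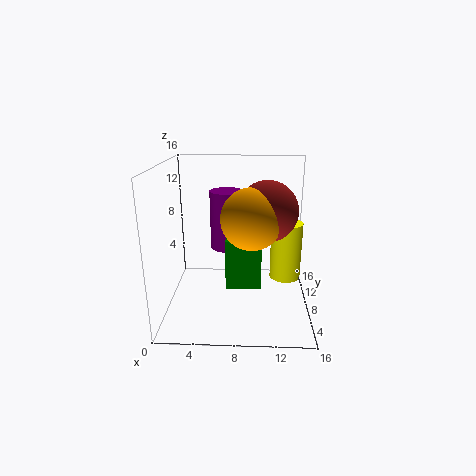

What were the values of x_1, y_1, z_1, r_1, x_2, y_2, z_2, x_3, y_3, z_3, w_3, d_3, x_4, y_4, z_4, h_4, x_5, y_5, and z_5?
x_1 = 14, y_1 = 13.5, z_1 = 0.5, r_1 = 2, x_2 = 9.5, y_2 = 4, z_2 = 11.5, x_3 = 7, y_3 = 3, z_3 = 4.5, w_3 = 3.5, d_3 = 4, x_4 = 6.5, y_4 = 11.5, z_4 = 5.5, h_4 = 7, x_5 = 11, y_5 = 5, z_5 = 12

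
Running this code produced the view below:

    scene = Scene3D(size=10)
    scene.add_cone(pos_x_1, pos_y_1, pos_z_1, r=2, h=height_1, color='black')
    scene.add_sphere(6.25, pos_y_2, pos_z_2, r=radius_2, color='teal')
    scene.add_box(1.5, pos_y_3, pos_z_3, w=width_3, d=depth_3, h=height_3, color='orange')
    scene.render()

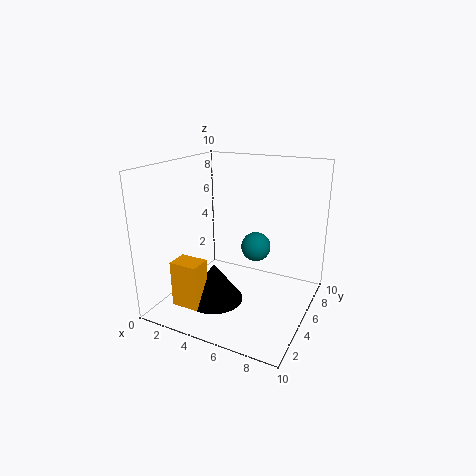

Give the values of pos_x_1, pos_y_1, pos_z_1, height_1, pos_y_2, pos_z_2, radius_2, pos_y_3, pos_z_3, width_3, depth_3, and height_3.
pos_x_1 = 3.75; pos_y_1 = 3.75; pos_z_1 = 0.5; height_1 = 2.75; pos_y_2 = 5.25; pos_z_2 = 4.5; radius_2 = 1; pos_y_3 = 1.75; pos_z_3 = 0.5; width_3 = 2; depth_3 = 1.5; height_3 = 3.25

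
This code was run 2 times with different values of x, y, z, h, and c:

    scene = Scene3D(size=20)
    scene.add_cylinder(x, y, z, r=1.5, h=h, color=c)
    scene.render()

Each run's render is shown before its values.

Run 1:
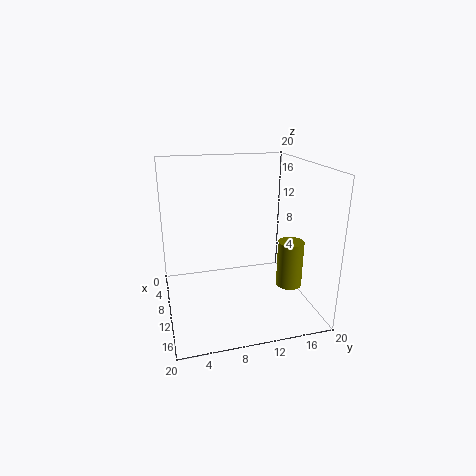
x = 18.5; y = 14; z = 7; h = 5.5; c = 'olive'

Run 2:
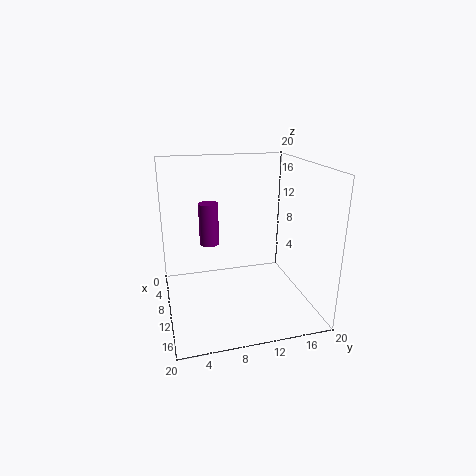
x = 4; y = 7; z = 7; h = 6.5; c = 'purple'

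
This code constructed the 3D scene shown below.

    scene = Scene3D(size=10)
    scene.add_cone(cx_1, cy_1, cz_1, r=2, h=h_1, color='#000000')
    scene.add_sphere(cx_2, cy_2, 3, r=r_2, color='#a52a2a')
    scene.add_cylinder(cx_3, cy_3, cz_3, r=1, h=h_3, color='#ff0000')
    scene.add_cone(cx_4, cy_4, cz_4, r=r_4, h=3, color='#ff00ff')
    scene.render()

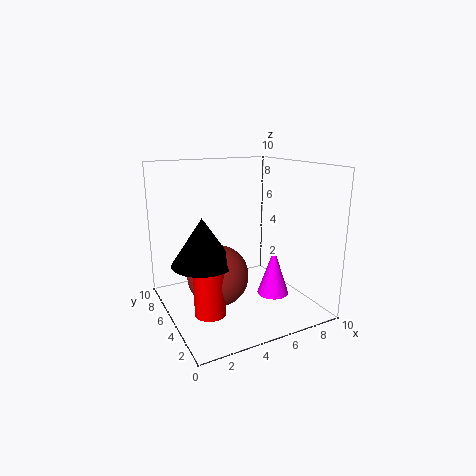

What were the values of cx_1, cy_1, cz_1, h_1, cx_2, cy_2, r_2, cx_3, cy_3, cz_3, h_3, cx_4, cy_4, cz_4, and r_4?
cx_1 = 2, cy_1 = 4, cz_1 = 4, h_1 = 3, cx_2 = 3, cy_2 = 4, r_2 = 2, cx_3 = 2, cy_3 = 3, cz_3 = 1, h_3 = 3, cx_4 = 6, cy_4 = 2, cz_4 = 2, r_4 = 1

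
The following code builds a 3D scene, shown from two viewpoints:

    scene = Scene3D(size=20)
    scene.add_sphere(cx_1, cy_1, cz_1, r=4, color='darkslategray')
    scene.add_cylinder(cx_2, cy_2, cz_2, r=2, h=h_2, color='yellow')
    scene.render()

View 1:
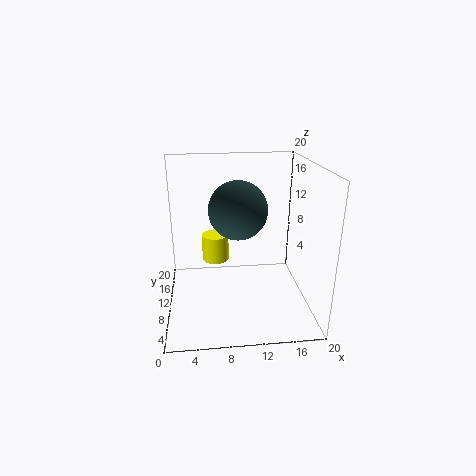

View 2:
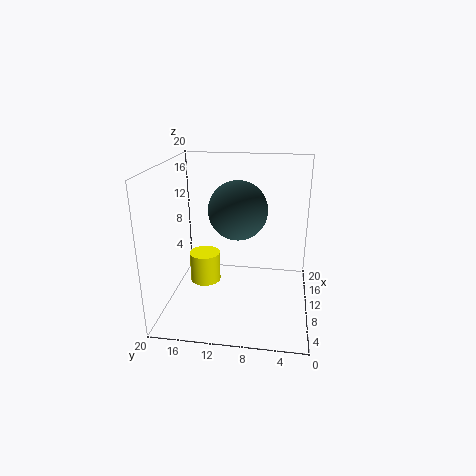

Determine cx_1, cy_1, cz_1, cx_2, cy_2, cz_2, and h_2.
cx_1 = 10; cy_1 = 10; cz_1 = 14; cx_2 = 7; cy_2 = 14; cz_2 = 5; h_2 = 4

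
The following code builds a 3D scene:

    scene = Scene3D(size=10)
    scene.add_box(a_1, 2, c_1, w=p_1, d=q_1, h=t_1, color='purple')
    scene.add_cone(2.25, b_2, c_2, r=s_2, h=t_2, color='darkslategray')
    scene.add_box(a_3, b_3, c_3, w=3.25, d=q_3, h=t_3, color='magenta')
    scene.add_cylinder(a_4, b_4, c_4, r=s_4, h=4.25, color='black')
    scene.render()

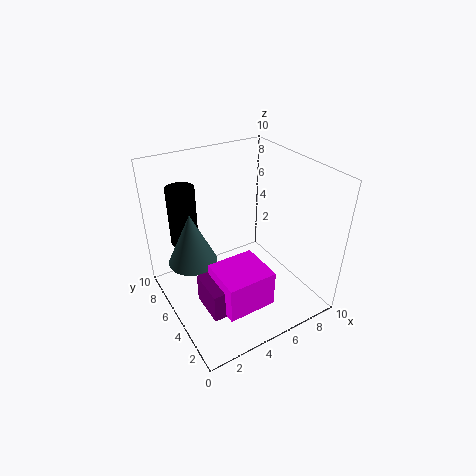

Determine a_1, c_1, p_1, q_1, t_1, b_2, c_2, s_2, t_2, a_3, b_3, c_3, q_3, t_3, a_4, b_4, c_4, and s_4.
a_1 = 1.5; c_1 = 1.5; p_1 = 2.75; q_1 = 2.5; t_1 = 2; b_2 = 6.75; c_2 = 3; s_2 = 1.75; t_2 = 3.75; a_3 = 2.25; b_3 = 1.25; c_3 = 1.75; q_3 = 3; t_3 = 2.5; a_4 = 2.25; b_4 = 8; c_4 = 4; s_4 = 1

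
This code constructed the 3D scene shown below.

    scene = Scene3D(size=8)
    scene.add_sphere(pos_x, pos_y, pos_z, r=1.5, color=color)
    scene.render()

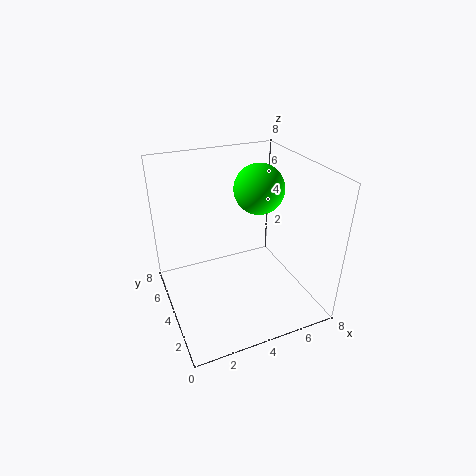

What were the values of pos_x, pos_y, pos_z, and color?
pos_x = 6, pos_y = 5.5, pos_z = 6, color = 'lime'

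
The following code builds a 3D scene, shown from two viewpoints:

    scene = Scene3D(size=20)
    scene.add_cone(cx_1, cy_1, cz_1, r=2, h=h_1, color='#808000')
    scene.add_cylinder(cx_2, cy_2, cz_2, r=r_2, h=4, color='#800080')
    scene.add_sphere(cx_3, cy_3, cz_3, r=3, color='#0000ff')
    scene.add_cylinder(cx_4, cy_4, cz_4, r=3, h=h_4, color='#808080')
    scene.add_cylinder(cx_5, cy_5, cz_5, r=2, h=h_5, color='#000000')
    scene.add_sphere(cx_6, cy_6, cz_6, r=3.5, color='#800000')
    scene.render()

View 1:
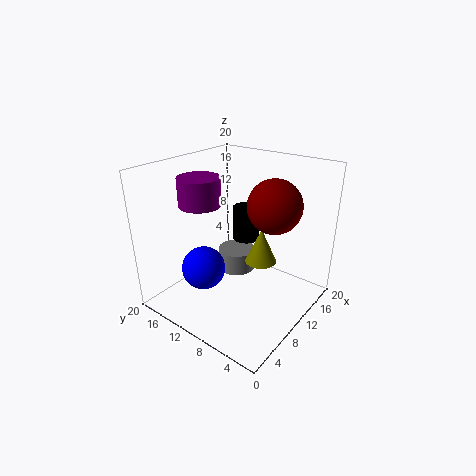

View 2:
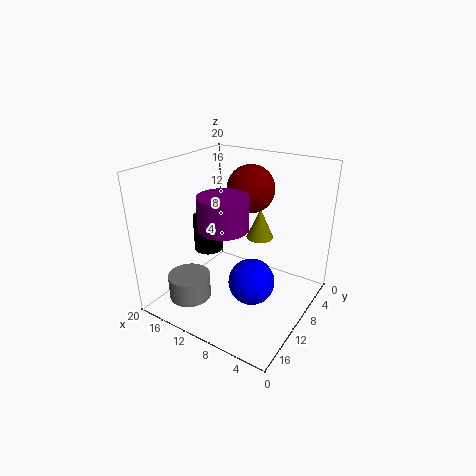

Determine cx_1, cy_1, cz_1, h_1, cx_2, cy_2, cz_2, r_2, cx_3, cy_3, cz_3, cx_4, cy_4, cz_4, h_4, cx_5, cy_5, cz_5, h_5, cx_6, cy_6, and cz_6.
cx_1 = 9
cy_1 = 5.5
cz_1 = 8.5
h_1 = 4.5
cx_2 = 8.5
cy_2 = 15.5
cz_2 = 14
r_2 = 3
cx_3 = 6
cy_3 = 13
cz_3 = 6
cx_4 = 15.5
cy_4 = 14.5
cz_4 = 1
h_4 = 3.5
cx_5 = 14
cy_5 = 11.5
cz_5 = 8
h_5 = 5
cx_6 = 11
cy_6 = 5
cz_6 = 15.5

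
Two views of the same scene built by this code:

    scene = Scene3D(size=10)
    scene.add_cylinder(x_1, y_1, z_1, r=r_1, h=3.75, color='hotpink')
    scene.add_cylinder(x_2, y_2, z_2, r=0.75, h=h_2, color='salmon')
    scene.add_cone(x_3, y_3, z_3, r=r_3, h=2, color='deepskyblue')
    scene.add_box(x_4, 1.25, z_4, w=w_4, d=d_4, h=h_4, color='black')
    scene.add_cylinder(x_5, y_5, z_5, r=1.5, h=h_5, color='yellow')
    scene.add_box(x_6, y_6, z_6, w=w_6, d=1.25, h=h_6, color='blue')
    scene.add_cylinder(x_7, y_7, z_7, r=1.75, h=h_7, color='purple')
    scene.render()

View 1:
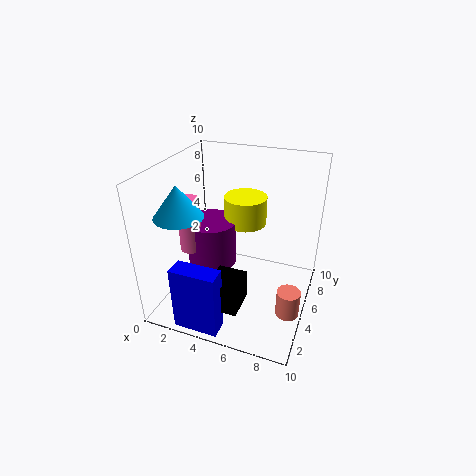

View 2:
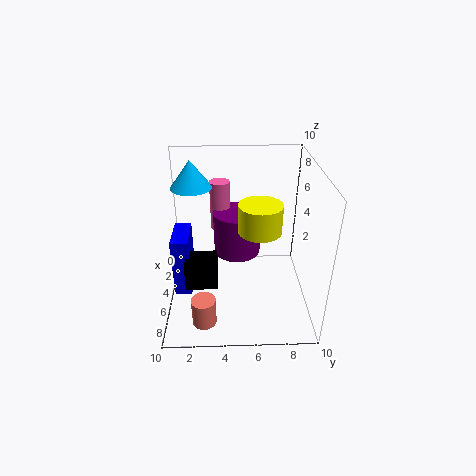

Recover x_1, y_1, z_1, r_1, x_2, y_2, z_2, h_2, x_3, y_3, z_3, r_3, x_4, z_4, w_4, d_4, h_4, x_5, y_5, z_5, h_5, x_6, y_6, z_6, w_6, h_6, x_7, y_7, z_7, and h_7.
x_1 = 2
y_1 = 3.75
z_1 = 4.25
r_1 = 0.75
x_2 = 9.25
y_2 = 2.75
z_2 = 1.5
h_2 = 1.75
x_3 = 2.5
y_3 = 1.75
z_3 = 7.75
r_3 = 1.5
x_4 = 4.25
z_4 = 1.5
w_4 = 2
d_4 = 2.25
h_4 = 2
x_5 = 5
y_5 = 6.5
z_5 = 5.5
h_5 = 2
x_6 = 2.25
y_6 = 0.25
z_6 = 0.25
w_6 = 3
h_6 = 4.5
x_7 = 3
y_7 = 5
z_7 = 2.75
h_7 = 3.25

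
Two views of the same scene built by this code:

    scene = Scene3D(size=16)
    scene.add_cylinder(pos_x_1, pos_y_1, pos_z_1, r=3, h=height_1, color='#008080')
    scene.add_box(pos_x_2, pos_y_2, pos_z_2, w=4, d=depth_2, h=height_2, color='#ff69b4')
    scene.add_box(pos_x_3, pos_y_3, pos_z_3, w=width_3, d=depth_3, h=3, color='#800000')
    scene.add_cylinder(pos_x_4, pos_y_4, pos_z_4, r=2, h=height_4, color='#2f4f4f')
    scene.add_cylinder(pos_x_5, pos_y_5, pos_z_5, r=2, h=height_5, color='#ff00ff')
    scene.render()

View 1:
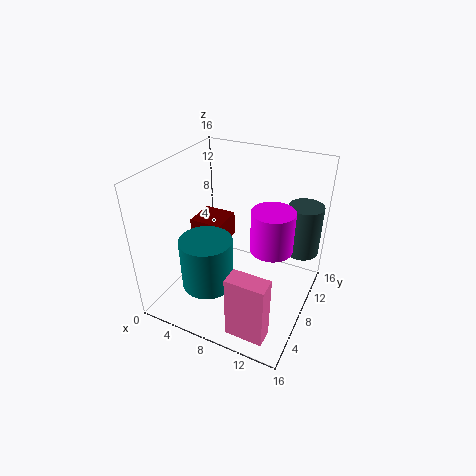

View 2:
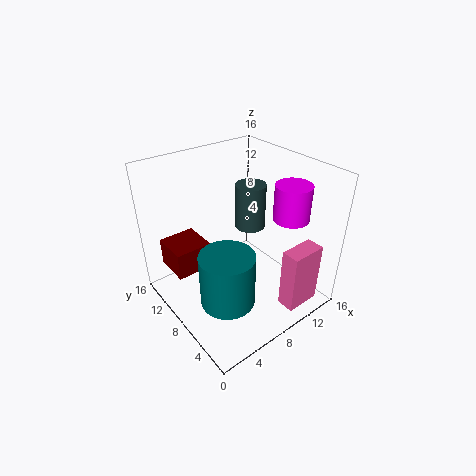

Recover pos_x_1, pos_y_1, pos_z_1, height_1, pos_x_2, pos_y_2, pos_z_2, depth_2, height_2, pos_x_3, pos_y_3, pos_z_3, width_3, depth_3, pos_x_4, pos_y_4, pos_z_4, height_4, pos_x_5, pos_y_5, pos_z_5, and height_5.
pos_x_1 = 5; pos_y_1 = 6; pos_z_1 = 2; height_1 = 6; pos_x_2 = 10; pos_y_2 = 1; pos_z_2 = 1; depth_2 = 2; height_2 = 7; pos_x_3 = 1; pos_y_3 = 9; pos_z_3 = 5; width_3 = 4; depth_3 = 4; pos_x_4 = 14; pos_y_4 = 13; pos_z_4 = 5; height_4 = 6; pos_x_5 = 13; pos_y_5 = 5; pos_z_5 = 10; height_5 = 4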